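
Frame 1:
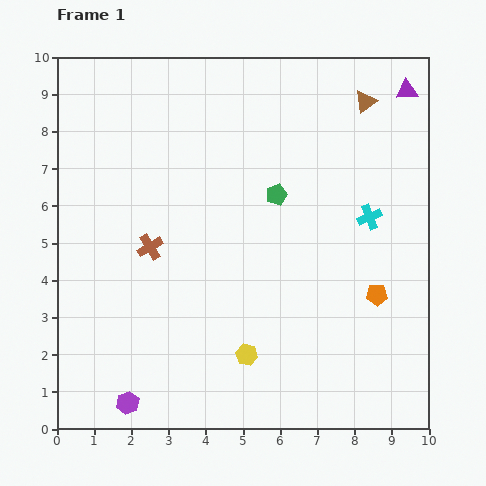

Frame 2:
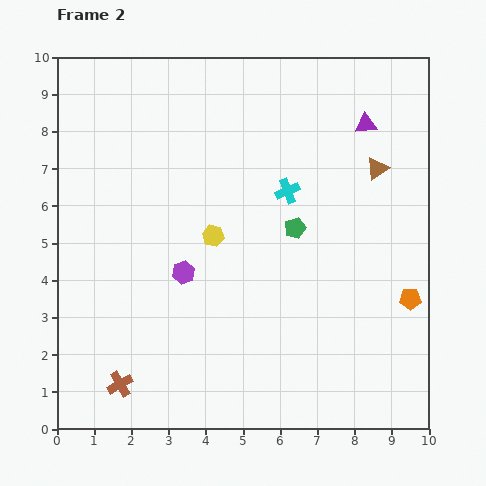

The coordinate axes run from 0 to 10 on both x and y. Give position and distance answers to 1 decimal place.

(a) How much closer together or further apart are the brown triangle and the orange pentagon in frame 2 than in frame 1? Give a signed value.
-1.6

Distance in frame 1: 5.2. Distance in frame 2: 3.6.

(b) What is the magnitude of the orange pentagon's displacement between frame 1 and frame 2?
0.9

The orange pentagon moved from (8.6, 3.6) to (9.5, 3.5), a distance of √(0.9² + 0.1²) ≈ 0.9.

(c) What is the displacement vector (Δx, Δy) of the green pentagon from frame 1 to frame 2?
(0.5, -0.9)

The green pentagon was at (5.9, 6.3) in frame 1 and (6.4, 5.4) in frame 2.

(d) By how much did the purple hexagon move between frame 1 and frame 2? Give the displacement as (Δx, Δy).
(1.5, 3.5)

The purple hexagon was at (1.9, 0.7) in frame 1 and (3.4, 4.2) in frame 2.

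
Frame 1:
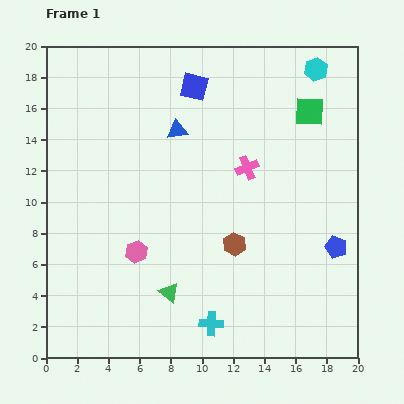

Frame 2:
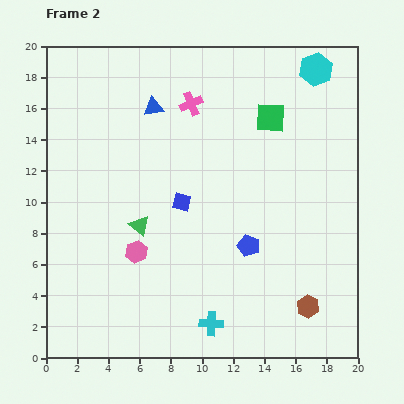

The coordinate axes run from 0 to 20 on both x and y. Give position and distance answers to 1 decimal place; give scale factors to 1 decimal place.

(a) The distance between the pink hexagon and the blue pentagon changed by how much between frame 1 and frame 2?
-5.6

Distance in frame 1: 12.8. Distance in frame 2: 7.2.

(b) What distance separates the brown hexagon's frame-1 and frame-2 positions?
6.2

The brown hexagon moved from (12.1, 7.3) to (16.8, 3.3), a distance of √(4.7² + 4.0²) ≈ 6.2.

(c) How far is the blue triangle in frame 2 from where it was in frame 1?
2.1

The blue triangle moved from (8.4, 14.6) to (6.9, 16.1), a distance of √(1.5² + 1.5²) ≈ 2.1.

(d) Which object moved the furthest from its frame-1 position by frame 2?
the blue square

(moved 7.4; next 6.2)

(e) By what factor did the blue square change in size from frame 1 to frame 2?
0.7×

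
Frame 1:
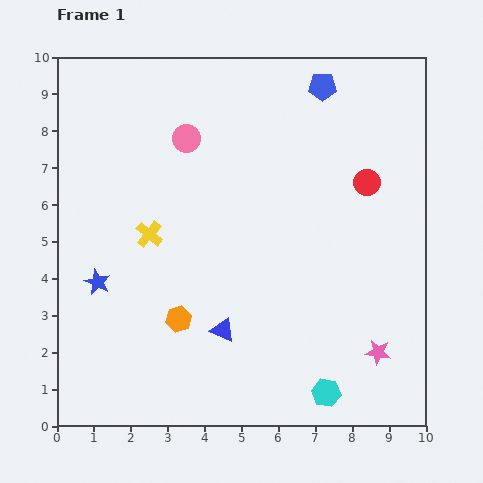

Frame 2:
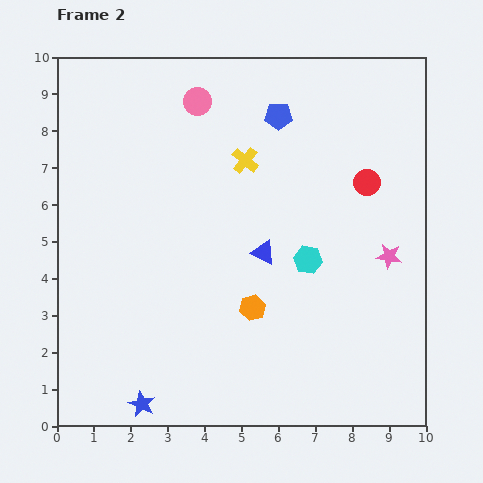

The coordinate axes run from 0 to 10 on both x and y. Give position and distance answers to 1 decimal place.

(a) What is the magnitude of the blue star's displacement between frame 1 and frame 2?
3.5

The blue star moved from (1.1, 3.9) to (2.3, 0.6), a distance of √(1.2² + 3.3²) ≈ 3.5.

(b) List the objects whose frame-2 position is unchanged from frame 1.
the red circle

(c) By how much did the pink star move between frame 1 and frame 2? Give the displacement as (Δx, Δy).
(0.3, 2.6)

The pink star was at (8.7, 2.0) in frame 1 and (9.0, 4.6) in frame 2.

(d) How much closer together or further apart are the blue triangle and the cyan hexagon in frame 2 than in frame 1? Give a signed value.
-2.1

Distance in frame 1: 3.3. Distance in frame 2: 1.2.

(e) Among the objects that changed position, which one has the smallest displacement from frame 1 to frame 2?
the pink circle

(moved 1.0)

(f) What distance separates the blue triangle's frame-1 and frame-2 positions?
2.4

The blue triangle moved from (4.5, 2.6) to (5.6, 4.7), a distance of √(1.1² + 2.1²) ≈ 2.4.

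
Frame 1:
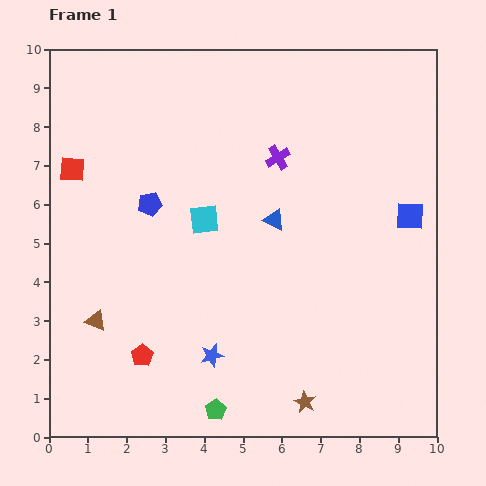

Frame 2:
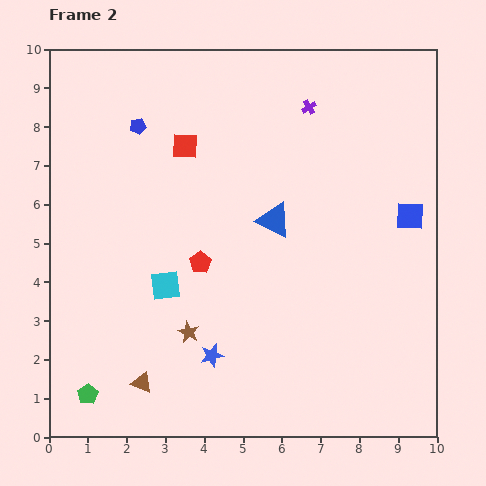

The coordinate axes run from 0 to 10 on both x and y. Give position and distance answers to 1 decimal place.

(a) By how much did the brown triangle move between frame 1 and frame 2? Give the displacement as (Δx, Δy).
(1.2, -1.6)

The brown triangle was at (1.2, 3.0) in frame 1 and (2.4, 1.4) in frame 2.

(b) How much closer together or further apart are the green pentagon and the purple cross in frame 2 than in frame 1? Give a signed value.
+2.6

Distance in frame 1: 6.7. Distance in frame 2: 9.3.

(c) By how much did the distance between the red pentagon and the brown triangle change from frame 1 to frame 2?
+1.9

Distance in frame 1: 1.5. Distance in frame 2: 3.4.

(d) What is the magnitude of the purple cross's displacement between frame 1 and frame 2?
1.5

The purple cross moved from (5.9, 7.2) to (6.7, 8.5), a distance of √(0.8² + 1.3²) ≈ 1.5.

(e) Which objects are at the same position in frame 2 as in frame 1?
the blue square, the blue triangle, the blue star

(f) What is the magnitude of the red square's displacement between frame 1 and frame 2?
3.0

The red square moved from (0.6, 6.9) to (3.5, 7.5), a distance of √(2.9² + 0.6²) ≈ 3.0.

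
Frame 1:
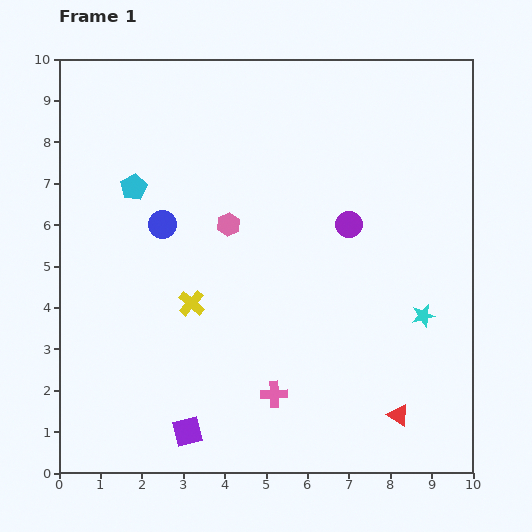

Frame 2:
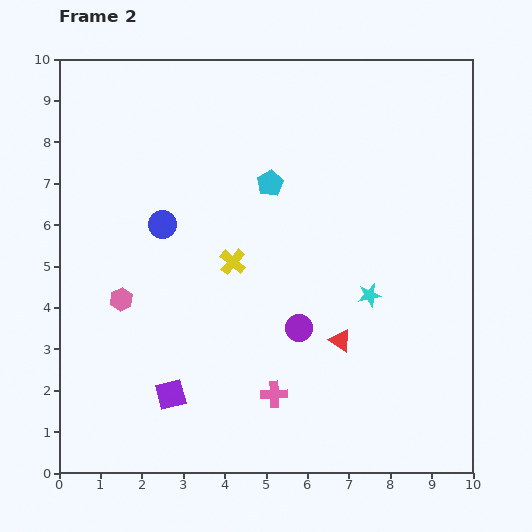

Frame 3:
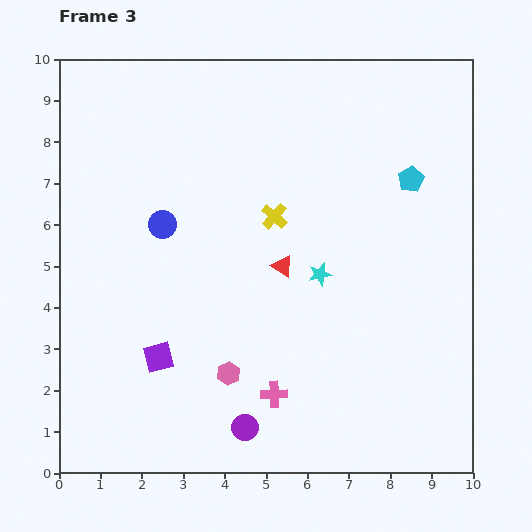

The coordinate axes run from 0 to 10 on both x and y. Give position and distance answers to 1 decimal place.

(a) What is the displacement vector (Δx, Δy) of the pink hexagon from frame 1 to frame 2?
(-2.6, -1.8)

The pink hexagon was at (4.1, 6.0) in frame 1 and (1.5, 4.2) in frame 2.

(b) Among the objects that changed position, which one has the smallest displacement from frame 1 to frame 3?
the purple square

(moved 1.9)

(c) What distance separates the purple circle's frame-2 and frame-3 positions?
2.7

The purple circle moved from (5.8, 3.5) to (4.5, 1.1), a distance of √(1.3² + 2.4²) ≈ 2.7.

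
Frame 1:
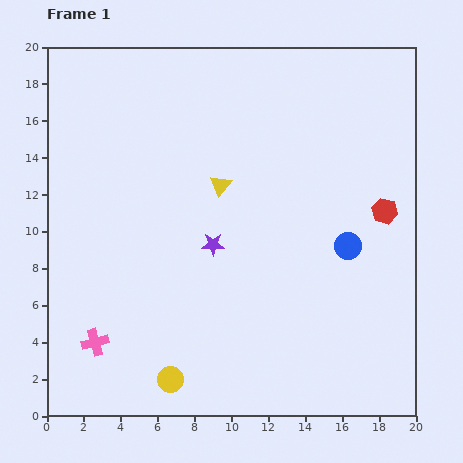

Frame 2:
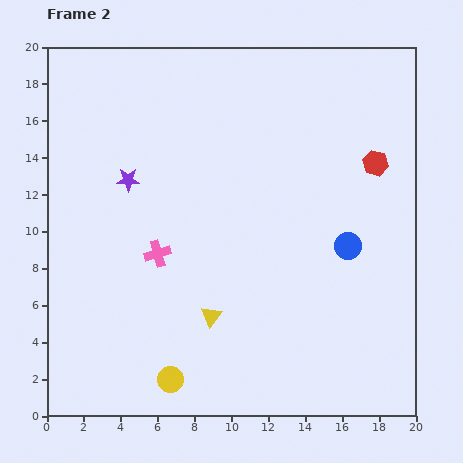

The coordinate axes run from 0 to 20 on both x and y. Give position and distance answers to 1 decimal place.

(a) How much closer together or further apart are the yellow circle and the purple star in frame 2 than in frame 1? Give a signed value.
+3.3

Distance in frame 1: 7.7. Distance in frame 2: 11.0.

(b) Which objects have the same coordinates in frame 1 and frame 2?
the yellow circle, the blue circle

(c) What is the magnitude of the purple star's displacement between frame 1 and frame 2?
5.8

The purple star moved from (9.0, 9.3) to (4.4, 12.8), a distance of √(4.6² + 3.5²) ≈ 5.8.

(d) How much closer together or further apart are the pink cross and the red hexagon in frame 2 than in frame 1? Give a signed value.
-4.4

Distance in frame 1: 17.2. Distance in frame 2: 12.8.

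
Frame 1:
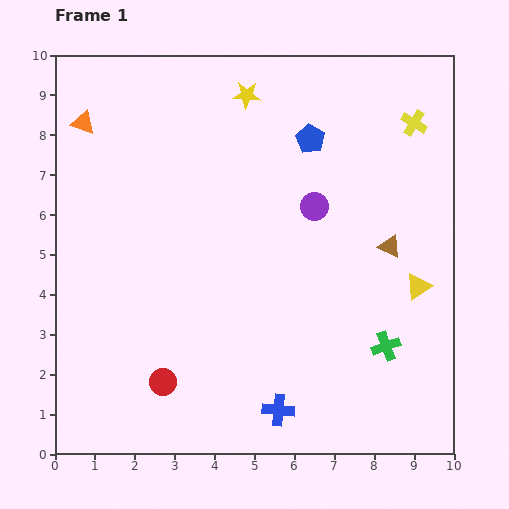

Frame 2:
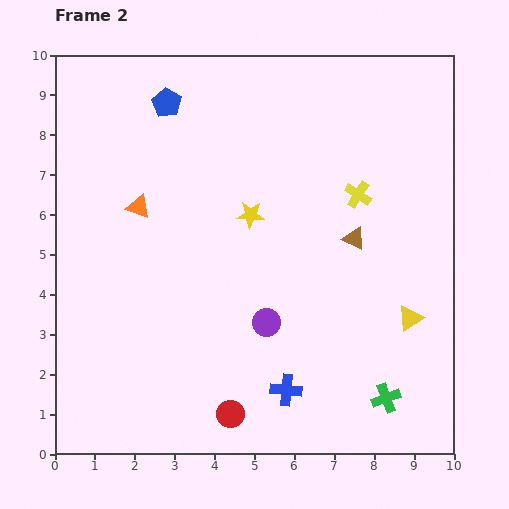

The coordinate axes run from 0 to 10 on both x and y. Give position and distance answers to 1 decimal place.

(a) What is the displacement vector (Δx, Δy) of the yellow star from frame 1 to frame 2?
(0.1, -3.0)

The yellow star was at (4.8, 9.0) in frame 1 and (4.9, 6.0) in frame 2.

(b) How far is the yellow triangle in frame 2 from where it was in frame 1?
0.8

The yellow triangle moved from (9.1, 4.2) to (8.9, 3.4), a distance of √(0.2² + 0.8²) ≈ 0.8.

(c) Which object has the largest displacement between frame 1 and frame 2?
the blue pentagon

(moved 3.7; next 3.1)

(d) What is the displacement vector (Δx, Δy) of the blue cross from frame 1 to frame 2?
(0.2, 0.5)

The blue cross was at (5.6, 1.1) in frame 1 and (5.8, 1.6) in frame 2.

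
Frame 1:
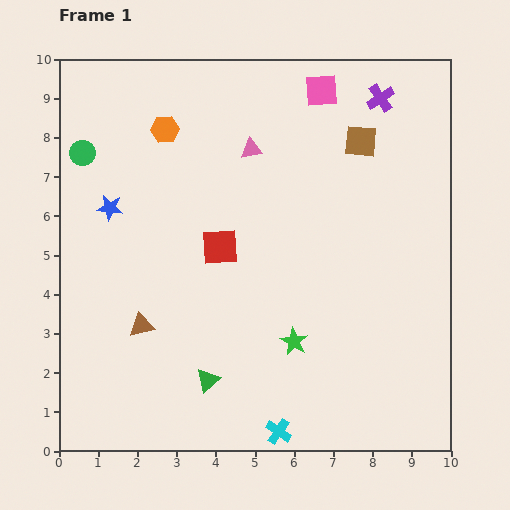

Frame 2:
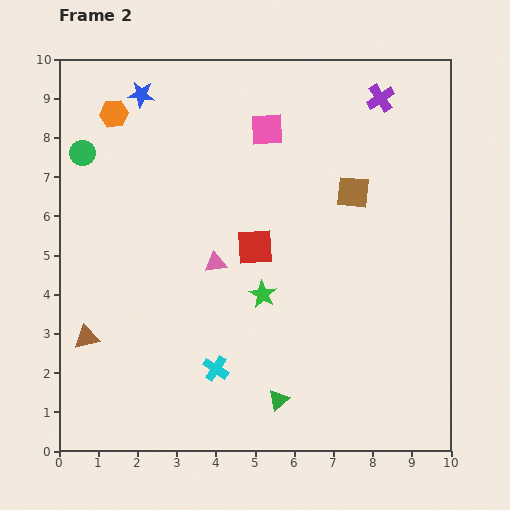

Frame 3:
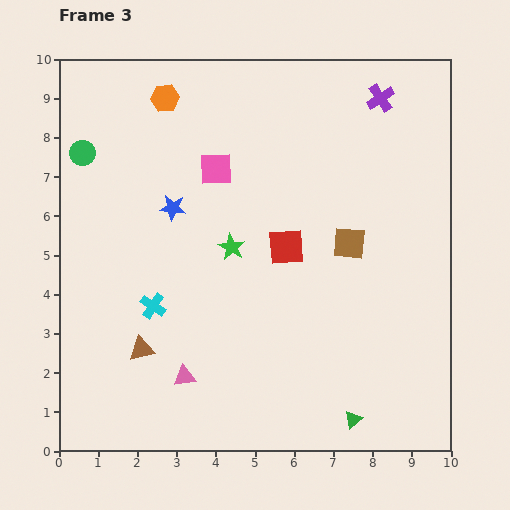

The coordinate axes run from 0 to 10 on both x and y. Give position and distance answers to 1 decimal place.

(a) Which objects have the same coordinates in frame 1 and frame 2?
the green circle, the purple cross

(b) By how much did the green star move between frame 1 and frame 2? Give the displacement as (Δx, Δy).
(-0.8, 1.2)

The green star was at (6.0, 2.8) in frame 1 and (5.2, 4.0) in frame 2.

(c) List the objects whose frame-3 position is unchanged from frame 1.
the green circle, the purple cross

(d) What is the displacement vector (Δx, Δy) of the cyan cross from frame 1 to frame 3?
(-3.2, 3.2)

The cyan cross was at (5.6, 0.5) in frame 1 and (2.4, 3.7) in frame 3.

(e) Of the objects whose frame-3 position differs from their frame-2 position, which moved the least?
the red square

(moved 0.8)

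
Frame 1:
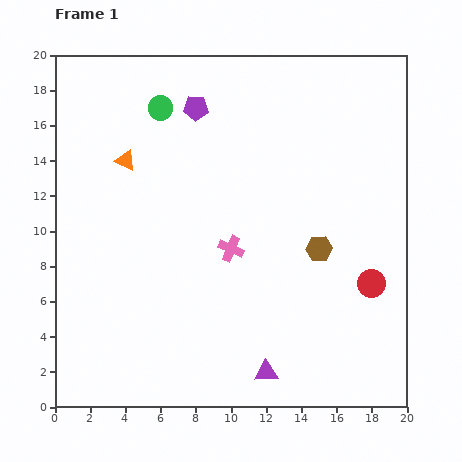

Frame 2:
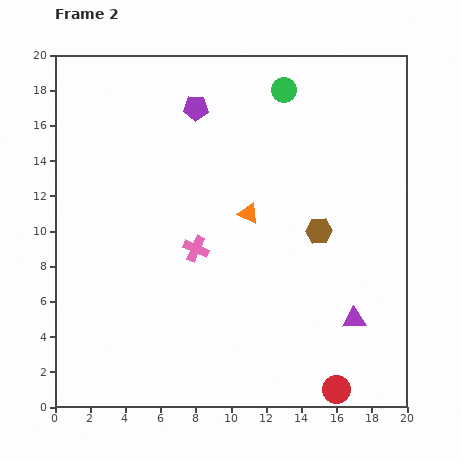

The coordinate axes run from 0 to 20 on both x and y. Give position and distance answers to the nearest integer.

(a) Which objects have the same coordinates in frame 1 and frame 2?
the purple pentagon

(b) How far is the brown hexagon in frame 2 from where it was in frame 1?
1

The brown hexagon moved from (15, 9) to (15, 10), a distance of √(0² + 1²) ≈ 1.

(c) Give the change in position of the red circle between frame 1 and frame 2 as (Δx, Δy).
(-2, -6)

The red circle was at (18, 7) in frame 1 and (16, 1) in frame 2.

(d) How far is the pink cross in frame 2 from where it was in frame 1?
2

The pink cross moved from (10, 9) to (8, 9), a distance of √(2² + 0²) ≈ 2.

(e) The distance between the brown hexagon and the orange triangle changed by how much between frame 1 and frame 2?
-8

Distance in frame 1: 12. Distance in frame 2: 4.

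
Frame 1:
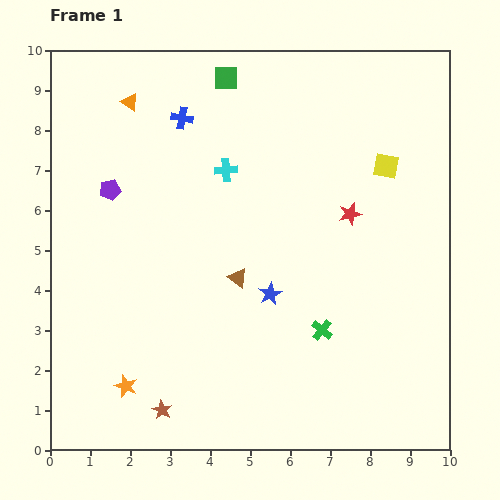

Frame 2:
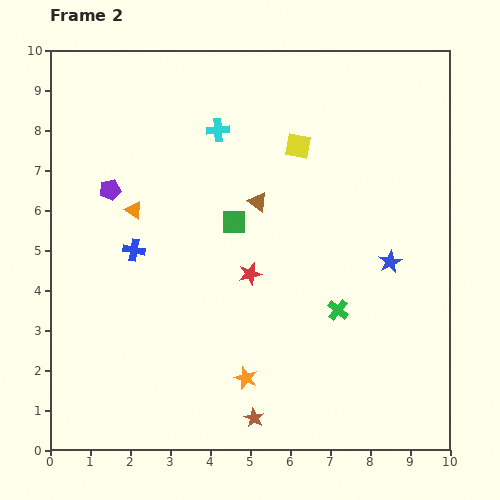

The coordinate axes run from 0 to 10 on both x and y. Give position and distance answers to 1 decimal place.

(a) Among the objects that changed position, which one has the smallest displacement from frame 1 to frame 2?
the green cross

(moved 0.6)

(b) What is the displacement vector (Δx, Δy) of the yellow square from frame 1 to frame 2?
(-2.2, 0.5)

The yellow square was at (8.4, 7.1) in frame 1 and (6.2, 7.6) in frame 2.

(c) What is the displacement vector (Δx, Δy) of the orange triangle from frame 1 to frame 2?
(0.1, -2.7)

The orange triangle was at (2.0, 8.7) in frame 1 and (2.1, 6.0) in frame 2.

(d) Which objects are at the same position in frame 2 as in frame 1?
the purple pentagon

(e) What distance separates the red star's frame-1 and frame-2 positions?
2.9

The red star moved from (7.5, 5.9) to (5.0, 4.4), a distance of √(2.5² + 1.5²) ≈ 2.9.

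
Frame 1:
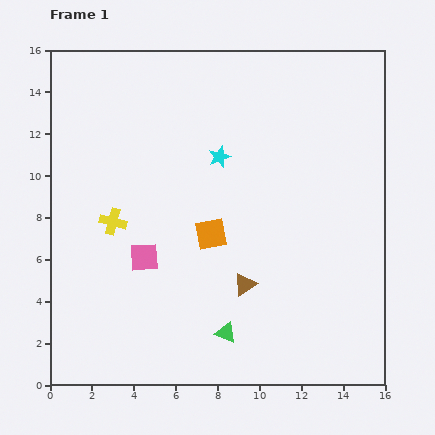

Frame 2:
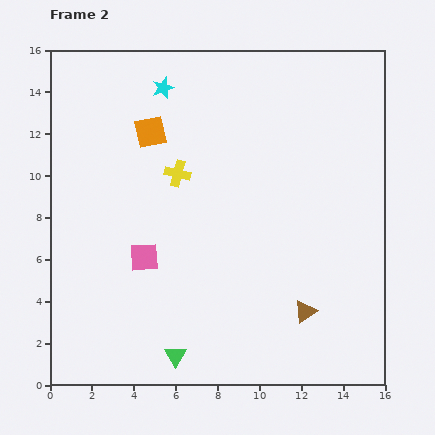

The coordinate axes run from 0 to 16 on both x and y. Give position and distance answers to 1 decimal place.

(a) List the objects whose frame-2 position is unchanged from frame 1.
the pink square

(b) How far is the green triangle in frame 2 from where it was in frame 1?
2.6

The green triangle moved from (8.4, 2.5) to (6.0, 1.4), a distance of √(2.4² + 1.1²) ≈ 2.6.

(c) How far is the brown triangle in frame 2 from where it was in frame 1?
3.2

The brown triangle moved from (9.3, 4.8) to (12.2, 3.5), a distance of √(2.9² + 1.3²) ≈ 3.2.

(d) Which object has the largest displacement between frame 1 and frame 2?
the orange square

(moved 5.7; next 4.3)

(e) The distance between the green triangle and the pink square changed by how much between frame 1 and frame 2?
-0.4

Distance in frame 1: 5.3. Distance in frame 2: 4.9.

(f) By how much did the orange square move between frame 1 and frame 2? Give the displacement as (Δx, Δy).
(-2.9, 4.9)

The orange square was at (7.7, 7.2) in frame 1 and (4.8, 12.1) in frame 2.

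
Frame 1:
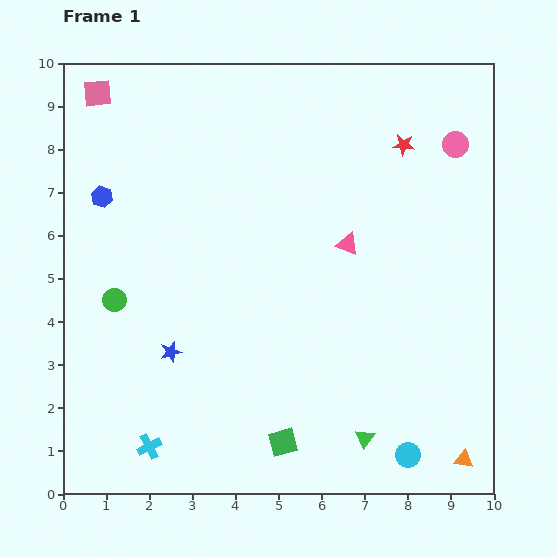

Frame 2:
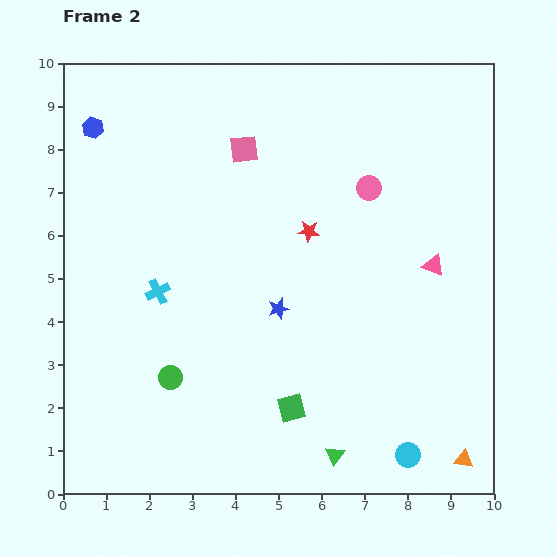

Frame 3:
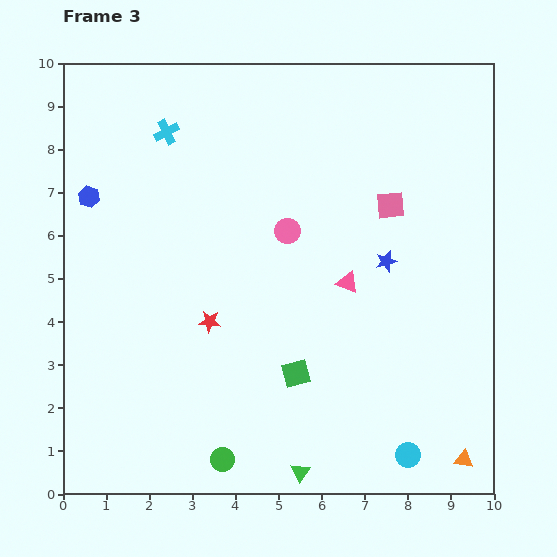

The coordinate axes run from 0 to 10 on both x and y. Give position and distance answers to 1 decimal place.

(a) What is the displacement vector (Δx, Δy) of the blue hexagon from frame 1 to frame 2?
(-0.2, 1.6)

The blue hexagon was at (0.9, 6.9) in frame 1 and (0.7, 8.5) in frame 2.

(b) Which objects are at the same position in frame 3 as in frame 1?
the orange triangle, the cyan circle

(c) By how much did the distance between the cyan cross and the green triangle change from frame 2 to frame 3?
+2.9

Distance in frame 2: 5.6. Distance in frame 3: 8.5.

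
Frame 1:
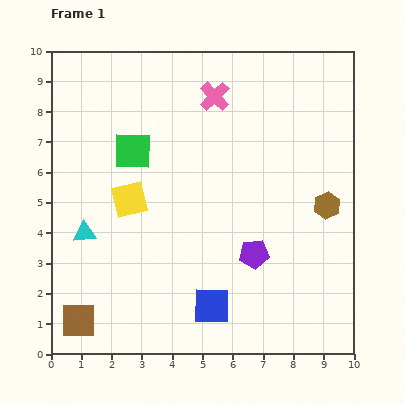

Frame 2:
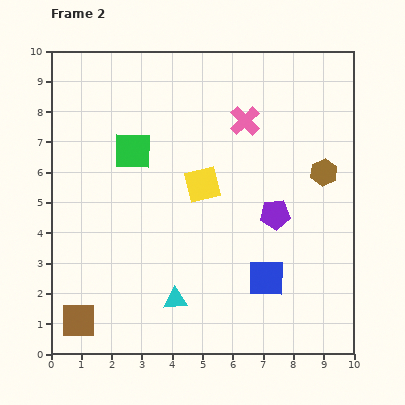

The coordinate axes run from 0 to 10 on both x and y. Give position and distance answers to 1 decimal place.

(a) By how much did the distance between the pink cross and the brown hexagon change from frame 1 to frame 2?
-2.1

Distance in frame 1: 5.2. Distance in frame 2: 3.1.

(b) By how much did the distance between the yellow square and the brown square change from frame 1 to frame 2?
+1.8

Distance in frame 1: 4.3. Distance in frame 2: 6.1.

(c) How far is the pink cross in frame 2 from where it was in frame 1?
1.3

The pink cross moved from (5.4, 8.5) to (6.4, 7.7), a distance of √(1.0² + 0.8²) ≈ 1.3.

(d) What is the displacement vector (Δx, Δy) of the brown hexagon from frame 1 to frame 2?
(-0.1, 1.1)

The brown hexagon was at (9.1, 4.9) in frame 1 and (9.0, 6.0) in frame 2.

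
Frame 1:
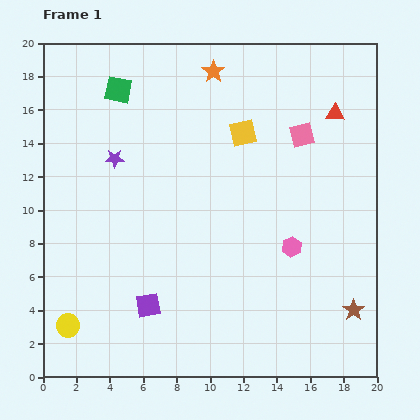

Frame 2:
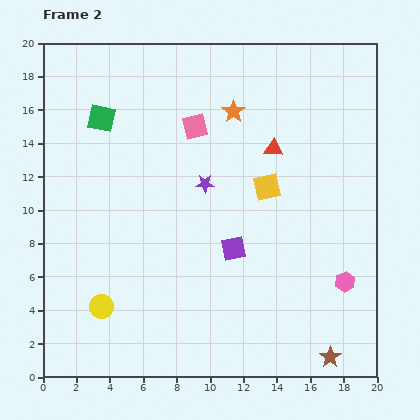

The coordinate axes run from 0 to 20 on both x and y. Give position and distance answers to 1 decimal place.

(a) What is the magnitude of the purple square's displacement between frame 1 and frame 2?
6.1

The purple square moved from (6.3, 4.3) to (11.4, 7.7), a distance of √(5.1² + 3.4²) ≈ 6.1.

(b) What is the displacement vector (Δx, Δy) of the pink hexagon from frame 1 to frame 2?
(3.2, -2.1)

The pink hexagon was at (14.9, 7.8) in frame 1 and (18.1, 5.7) in frame 2.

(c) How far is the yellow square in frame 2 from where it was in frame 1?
3.5

The yellow square moved from (12.0, 14.6) to (13.4, 11.4), a distance of √(1.4² + 3.2²) ≈ 3.5.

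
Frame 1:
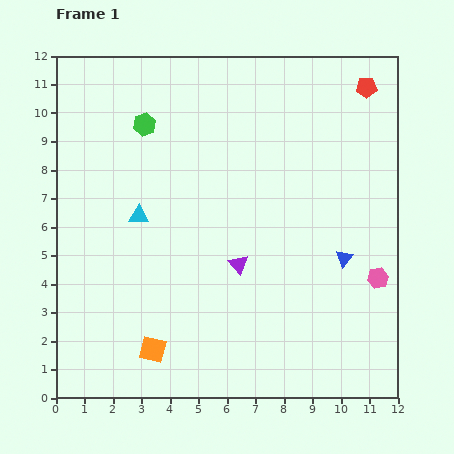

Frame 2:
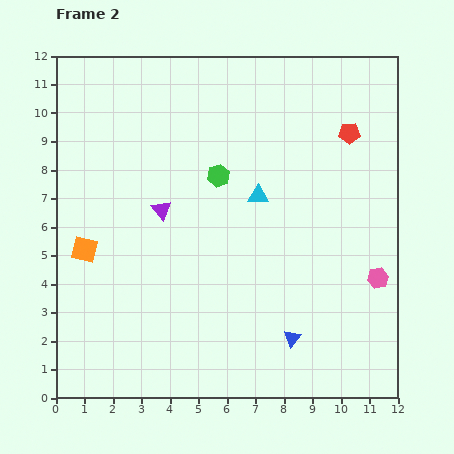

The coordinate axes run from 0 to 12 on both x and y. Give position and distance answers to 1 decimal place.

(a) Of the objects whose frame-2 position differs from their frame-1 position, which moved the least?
the red pentagon

(moved 1.7)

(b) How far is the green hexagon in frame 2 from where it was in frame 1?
3.2

The green hexagon moved from (3.1, 9.6) to (5.7, 7.8), a distance of √(2.6² + 1.8²) ≈ 3.2.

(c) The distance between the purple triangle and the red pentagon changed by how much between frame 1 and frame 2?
-0.6

Distance in frame 1: 7.7. Distance in frame 2: 7.1.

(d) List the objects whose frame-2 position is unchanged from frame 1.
the pink hexagon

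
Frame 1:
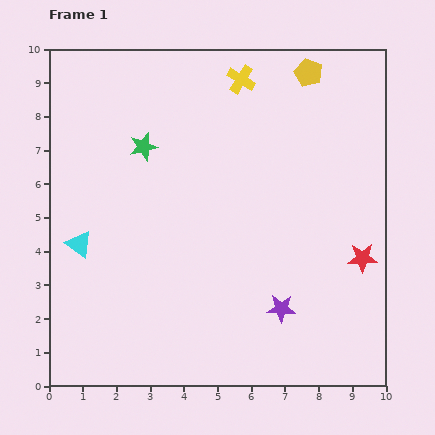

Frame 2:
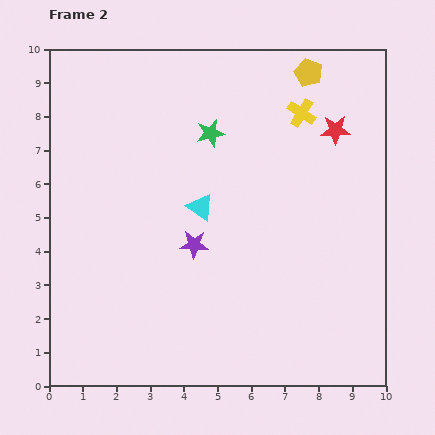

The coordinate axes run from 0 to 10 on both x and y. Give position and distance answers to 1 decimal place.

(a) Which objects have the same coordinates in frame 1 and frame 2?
the yellow pentagon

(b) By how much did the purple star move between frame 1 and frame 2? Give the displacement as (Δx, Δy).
(-2.6, 1.9)

The purple star was at (6.9, 2.3) in frame 1 and (4.3, 4.2) in frame 2.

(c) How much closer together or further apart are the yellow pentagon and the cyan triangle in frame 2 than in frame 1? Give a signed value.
-3.4

Distance in frame 1: 8.5. Distance in frame 2: 5.1.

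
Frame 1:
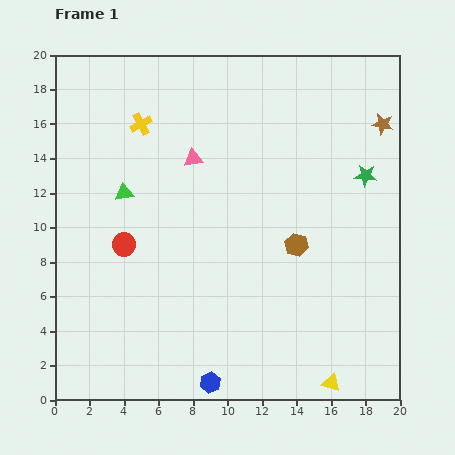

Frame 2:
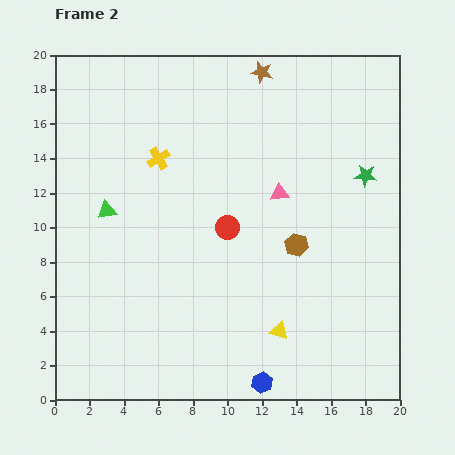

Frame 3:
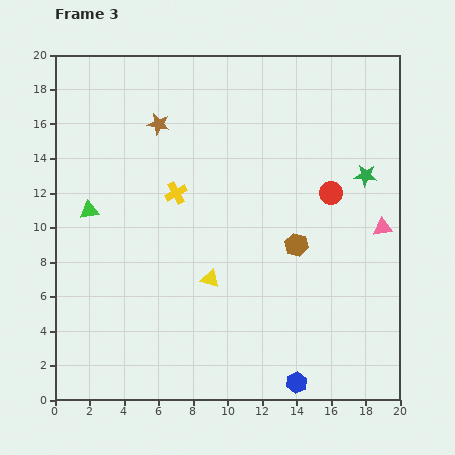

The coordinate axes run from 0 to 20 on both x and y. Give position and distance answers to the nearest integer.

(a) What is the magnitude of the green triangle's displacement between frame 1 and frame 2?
1

The green triangle moved from (4, 12) to (3, 11), a distance of √(1² + 1²) ≈ 1.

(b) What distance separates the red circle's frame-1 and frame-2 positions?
6

The red circle moved from (4, 9) to (10, 10), a distance of √(6² + 1²) ≈ 6.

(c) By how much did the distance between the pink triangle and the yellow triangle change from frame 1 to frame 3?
-5

Distance in frame 1: 15. Distance in frame 3: 10.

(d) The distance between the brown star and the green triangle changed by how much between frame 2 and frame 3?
-6

Distance in frame 2: 12. Distance in frame 3: 6.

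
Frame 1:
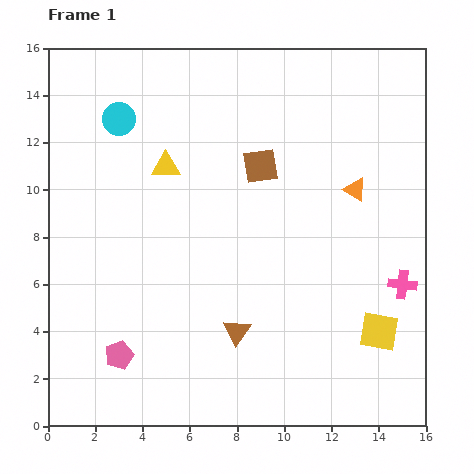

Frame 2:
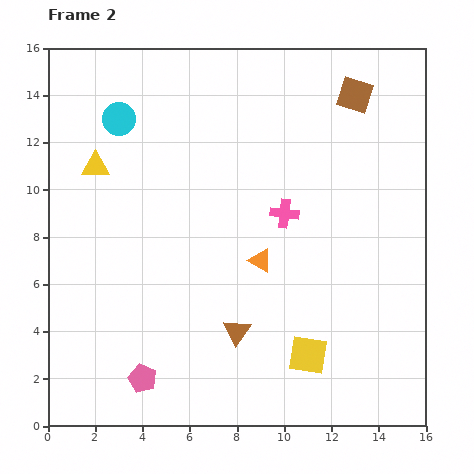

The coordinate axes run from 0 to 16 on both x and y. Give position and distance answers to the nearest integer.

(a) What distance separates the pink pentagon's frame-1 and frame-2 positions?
1

The pink pentagon moved from (3, 3) to (4, 2), a distance of √(1² + 1²) ≈ 1.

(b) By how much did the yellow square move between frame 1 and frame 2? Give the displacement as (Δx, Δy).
(-3, -1)

The yellow square was at (14, 4) in frame 1 and (11, 3) in frame 2.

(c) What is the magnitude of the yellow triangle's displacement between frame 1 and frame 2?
3

The yellow triangle moved from (5, 11) to (2, 11), a distance of √(3² + 0²) ≈ 3.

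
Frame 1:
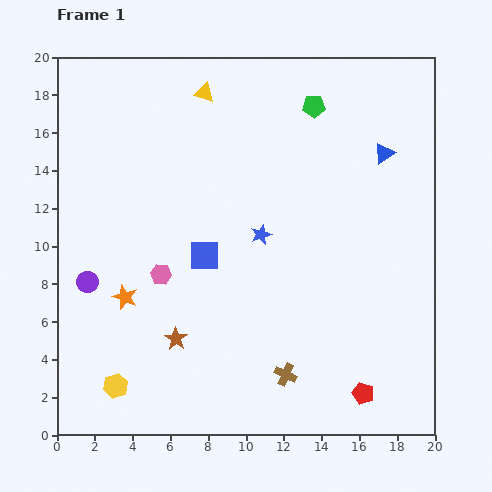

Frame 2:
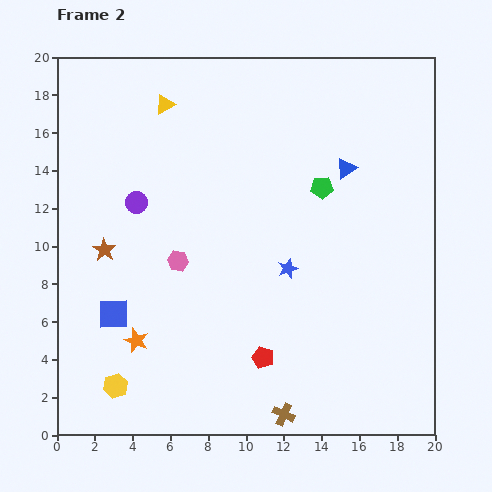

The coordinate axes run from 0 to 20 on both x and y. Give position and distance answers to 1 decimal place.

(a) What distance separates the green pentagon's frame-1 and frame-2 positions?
4.3

The green pentagon moved from (13.6, 17.4) to (14.0, 13.1), a distance of √(0.4² + 4.3²) ≈ 4.3.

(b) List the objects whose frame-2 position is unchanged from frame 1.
the yellow hexagon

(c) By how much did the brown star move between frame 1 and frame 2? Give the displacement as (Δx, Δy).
(-3.8, 4.7)

The brown star was at (6.3, 5.1) in frame 1 and (2.5, 9.8) in frame 2.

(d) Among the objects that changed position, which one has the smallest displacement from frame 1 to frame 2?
the pink hexagon

(moved 1.1)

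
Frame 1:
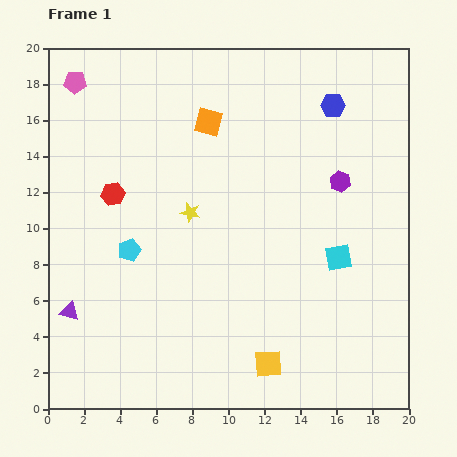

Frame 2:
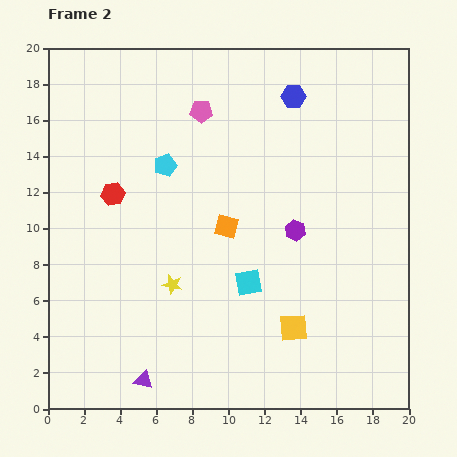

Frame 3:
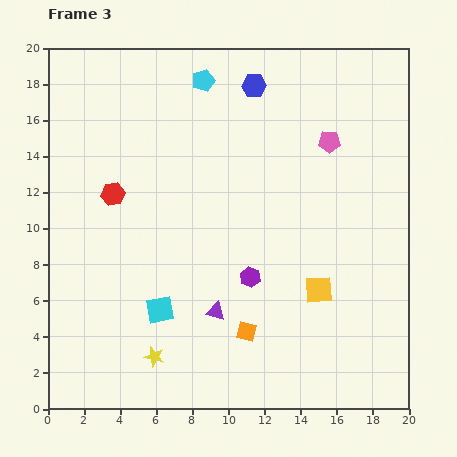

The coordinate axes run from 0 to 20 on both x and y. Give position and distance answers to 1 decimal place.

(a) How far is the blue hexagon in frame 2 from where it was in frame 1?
2.3

The blue hexagon moved from (15.8, 16.8) to (13.6, 17.3), a distance of √(2.2² + 0.5²) ≈ 2.3.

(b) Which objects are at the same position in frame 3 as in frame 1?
the red hexagon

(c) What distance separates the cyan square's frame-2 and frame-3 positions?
5.1

The cyan square moved from (11.1, 7.0) to (6.2, 5.5), a distance of √(4.9² + 1.5²) ≈ 5.1.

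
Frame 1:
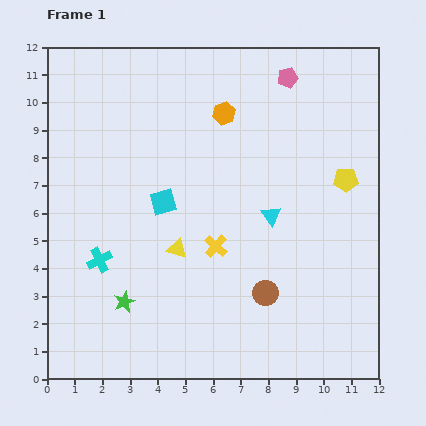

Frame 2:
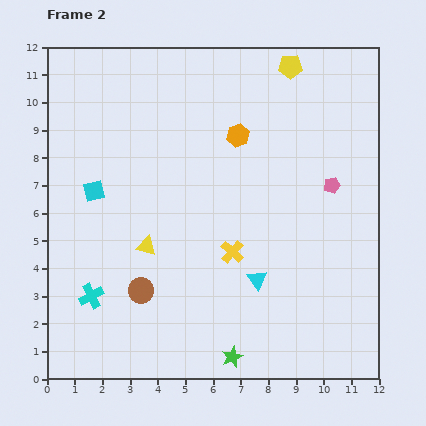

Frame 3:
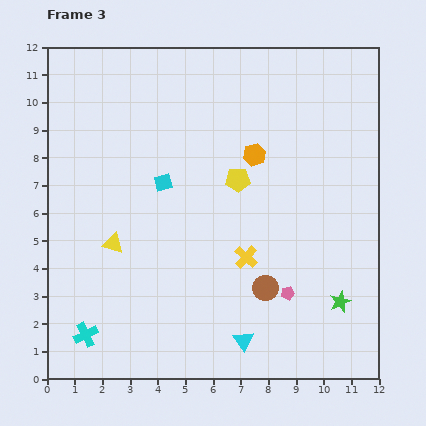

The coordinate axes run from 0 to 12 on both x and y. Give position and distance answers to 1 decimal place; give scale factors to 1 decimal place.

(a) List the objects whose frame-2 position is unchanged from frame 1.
none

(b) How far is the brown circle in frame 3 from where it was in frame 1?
0.2

The brown circle moved from (7.9, 3.1) to (7.9, 3.3), a distance of √(0.0² + 0.2²) ≈ 0.2.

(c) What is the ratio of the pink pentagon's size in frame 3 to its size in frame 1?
0.6×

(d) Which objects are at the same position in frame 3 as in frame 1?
none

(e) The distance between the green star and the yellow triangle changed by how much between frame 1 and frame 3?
+5.8

Distance in frame 1: 2.7. Distance in frame 3: 8.5.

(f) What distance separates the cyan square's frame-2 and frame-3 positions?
2.5

The cyan square moved from (1.7, 6.8) to (4.2, 7.1), a distance of √(2.5² + 0.3²) ≈ 2.5.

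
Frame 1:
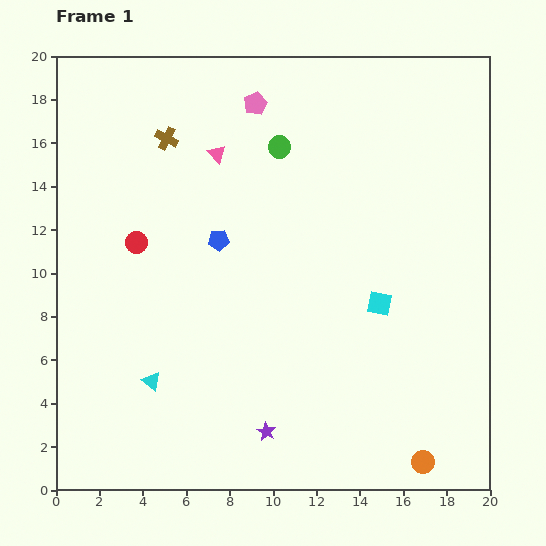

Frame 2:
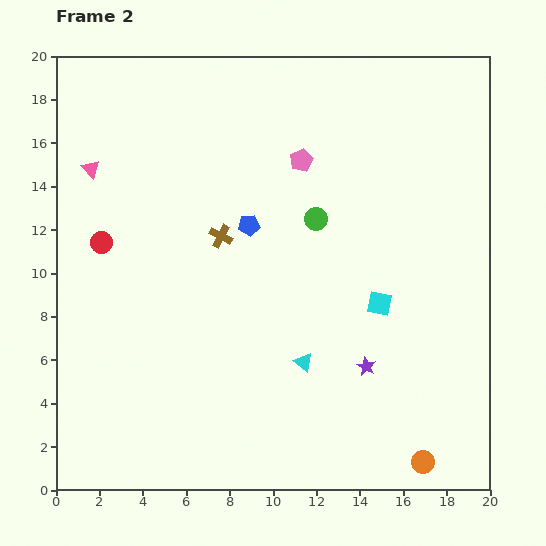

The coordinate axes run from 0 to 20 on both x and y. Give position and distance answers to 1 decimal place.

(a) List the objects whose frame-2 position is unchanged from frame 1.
the orange circle, the cyan square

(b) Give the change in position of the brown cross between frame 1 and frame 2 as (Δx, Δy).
(2.5, -4.5)

The brown cross was at (5.1, 16.2) in frame 1 and (7.6, 11.7) in frame 2.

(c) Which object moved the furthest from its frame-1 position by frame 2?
the cyan triangle

(moved 7.1; next 5.8)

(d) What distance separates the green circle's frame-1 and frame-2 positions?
3.7

The green circle moved from (10.3, 15.8) to (12.0, 12.5), a distance of √(1.7² + 3.3²) ≈ 3.7.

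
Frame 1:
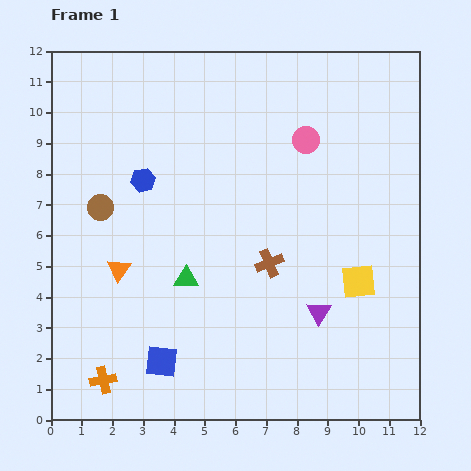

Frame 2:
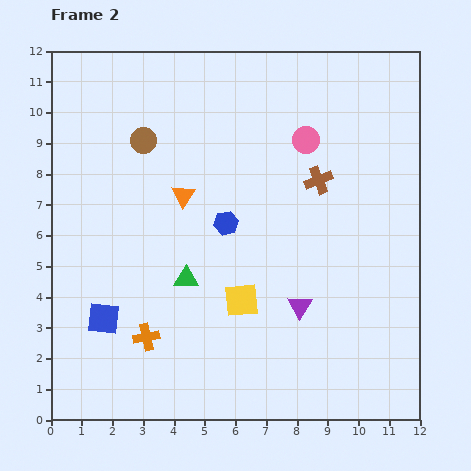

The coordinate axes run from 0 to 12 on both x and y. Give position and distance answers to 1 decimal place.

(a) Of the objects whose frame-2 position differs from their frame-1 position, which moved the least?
the purple triangle

(moved 0.6)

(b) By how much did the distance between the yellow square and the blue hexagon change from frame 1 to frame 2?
-5.2

Distance in frame 1: 7.7. Distance in frame 2: 2.5.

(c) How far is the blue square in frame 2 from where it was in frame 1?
2.4

The blue square moved from (3.6, 1.9) to (1.7, 3.3), a distance of √(1.9² + 1.4²) ≈ 2.4.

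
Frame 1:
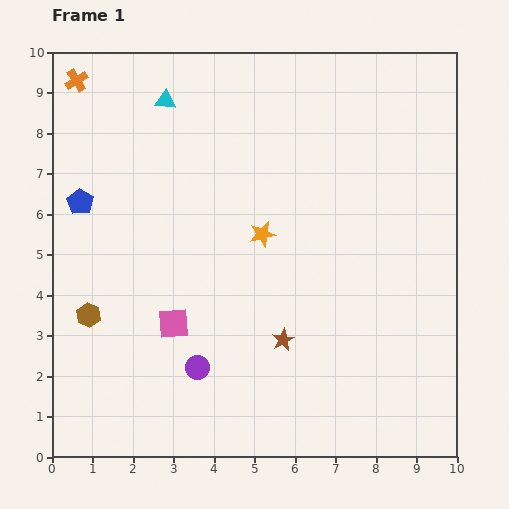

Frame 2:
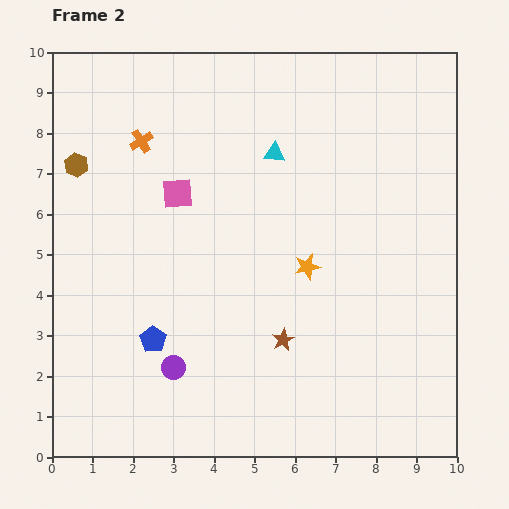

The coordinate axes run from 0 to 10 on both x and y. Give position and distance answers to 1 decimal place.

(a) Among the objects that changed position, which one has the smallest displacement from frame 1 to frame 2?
the purple circle

(moved 0.6)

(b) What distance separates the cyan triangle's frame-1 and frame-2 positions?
3.0

The cyan triangle moved from (2.8, 8.8) to (5.5, 7.5), a distance of √(2.7² + 1.3²) ≈ 3.0.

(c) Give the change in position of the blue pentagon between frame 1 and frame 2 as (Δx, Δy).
(1.8, -3.4)

The blue pentagon was at (0.7, 6.3) in frame 1 and (2.5, 2.9) in frame 2.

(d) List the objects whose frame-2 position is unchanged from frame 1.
the brown star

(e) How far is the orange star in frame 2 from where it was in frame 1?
1.4

The orange star moved from (5.2, 5.5) to (6.3, 4.7), a distance of √(1.1² + 0.8²) ≈ 1.4.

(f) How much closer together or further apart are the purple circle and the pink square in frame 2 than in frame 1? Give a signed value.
+3.0

Distance in frame 1: 1.3. Distance in frame 2: 4.3.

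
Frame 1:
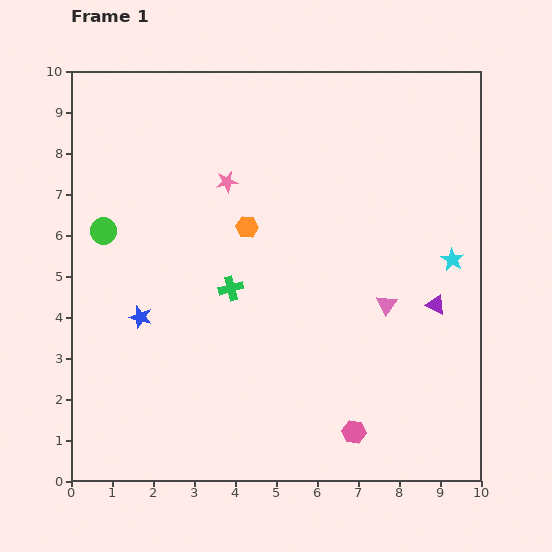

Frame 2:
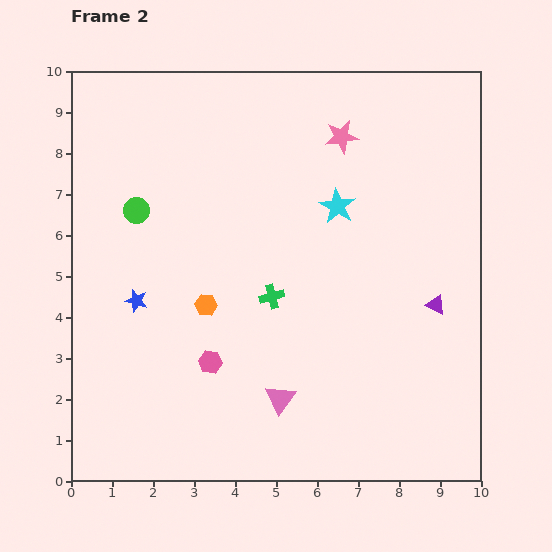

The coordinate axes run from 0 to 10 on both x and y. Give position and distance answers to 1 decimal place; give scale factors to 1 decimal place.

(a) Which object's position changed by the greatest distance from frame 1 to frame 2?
the pink hexagon

(moved 3.9; next 3.5)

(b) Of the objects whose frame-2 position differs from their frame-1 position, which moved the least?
the blue star

(moved 0.4)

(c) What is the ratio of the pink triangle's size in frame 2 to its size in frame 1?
1.5×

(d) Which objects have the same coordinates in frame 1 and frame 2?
the purple triangle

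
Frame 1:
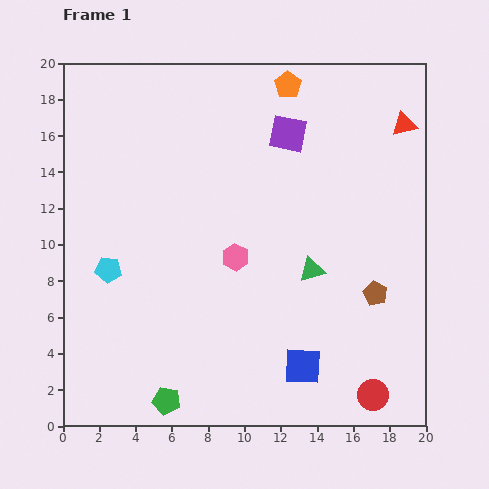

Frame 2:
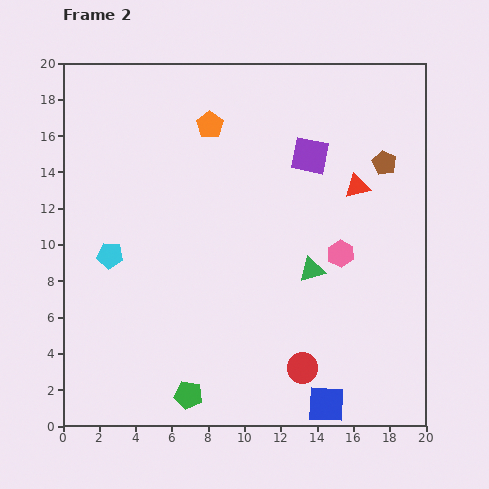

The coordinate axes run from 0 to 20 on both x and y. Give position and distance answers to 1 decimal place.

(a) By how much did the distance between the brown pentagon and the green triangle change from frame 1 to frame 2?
+3.4

Distance in frame 1: 3.7. Distance in frame 2: 7.1.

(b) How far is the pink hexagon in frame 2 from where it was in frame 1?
5.8

The pink hexagon moved from (9.5, 9.3) to (15.3, 9.5), a distance of √(5.8² + 0.2²) ≈ 5.8.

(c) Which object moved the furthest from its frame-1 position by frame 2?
the brown pentagon

(moved 7.2; next 5.8)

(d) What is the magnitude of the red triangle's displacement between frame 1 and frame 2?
4.3

The red triangle moved from (18.8, 16.6) to (16.2, 13.2), a distance of √(2.6² + 3.4²) ≈ 4.3.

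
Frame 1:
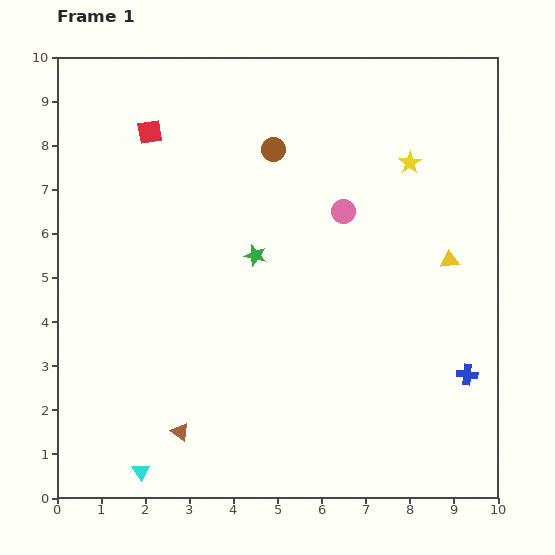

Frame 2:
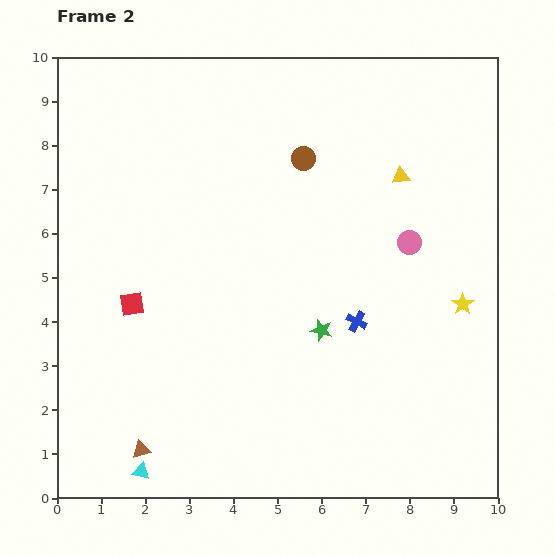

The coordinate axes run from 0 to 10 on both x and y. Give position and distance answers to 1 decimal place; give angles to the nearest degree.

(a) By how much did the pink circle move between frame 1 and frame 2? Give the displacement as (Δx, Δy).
(1.5, -0.7)

The pink circle was at (6.5, 6.5) in frame 1 and (8.0, 5.8) in frame 2.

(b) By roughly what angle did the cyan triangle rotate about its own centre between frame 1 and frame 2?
46° counter-clockwise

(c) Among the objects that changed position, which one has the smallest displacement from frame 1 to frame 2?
the brown circle

(moved 0.7)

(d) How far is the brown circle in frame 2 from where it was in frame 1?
0.7

The brown circle moved from (4.9, 7.9) to (5.6, 7.7), a distance of √(0.7² + 0.2²) ≈ 0.7.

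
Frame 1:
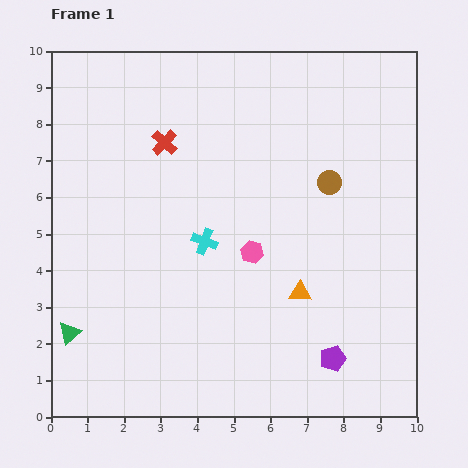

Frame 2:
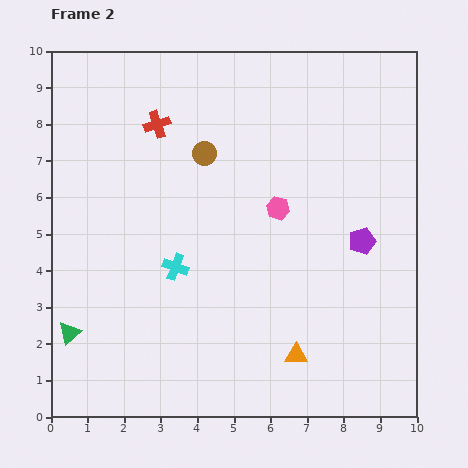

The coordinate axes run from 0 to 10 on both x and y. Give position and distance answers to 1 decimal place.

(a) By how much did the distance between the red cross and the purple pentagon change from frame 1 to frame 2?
-1.1

Distance in frame 1: 7.5. Distance in frame 2: 6.4.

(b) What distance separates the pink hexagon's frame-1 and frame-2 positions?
1.4

The pink hexagon moved from (5.5, 4.5) to (6.2, 5.7), a distance of √(0.7² + 1.2²) ≈ 1.4.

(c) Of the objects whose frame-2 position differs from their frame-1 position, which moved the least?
the red cross

(moved 0.5)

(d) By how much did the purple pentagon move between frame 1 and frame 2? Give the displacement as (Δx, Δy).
(0.8, 3.2)

The purple pentagon was at (7.7, 1.6) in frame 1 and (8.5, 4.8) in frame 2.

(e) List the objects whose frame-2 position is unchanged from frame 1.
the green triangle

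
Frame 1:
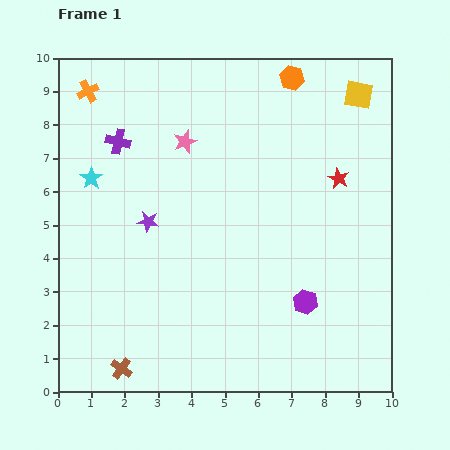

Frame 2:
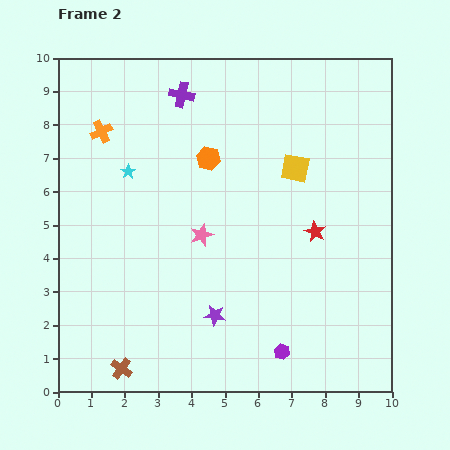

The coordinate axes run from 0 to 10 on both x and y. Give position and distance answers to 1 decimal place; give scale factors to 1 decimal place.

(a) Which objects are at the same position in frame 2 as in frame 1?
the brown cross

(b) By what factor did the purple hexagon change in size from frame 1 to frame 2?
0.6×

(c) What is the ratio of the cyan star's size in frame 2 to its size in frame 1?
0.7×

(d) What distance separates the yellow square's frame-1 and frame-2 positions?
2.9

The yellow square moved from (9.0, 8.9) to (7.1, 6.7), a distance of √(1.9² + 2.2²) ≈ 2.9.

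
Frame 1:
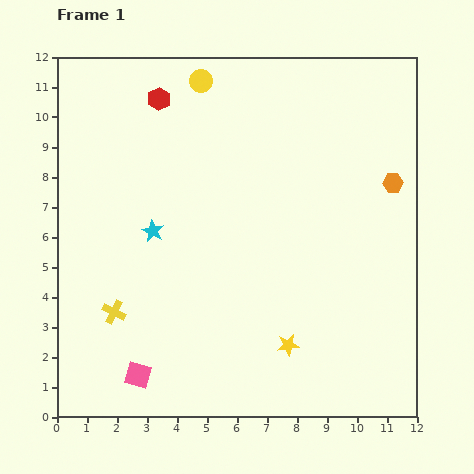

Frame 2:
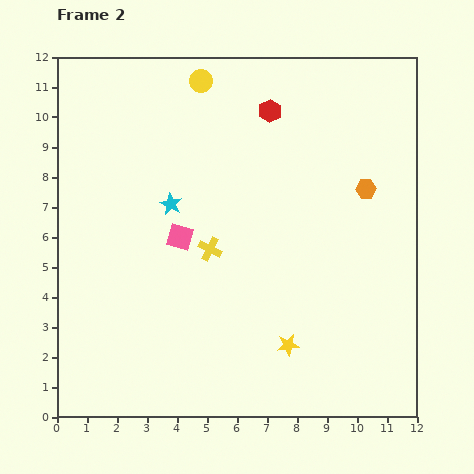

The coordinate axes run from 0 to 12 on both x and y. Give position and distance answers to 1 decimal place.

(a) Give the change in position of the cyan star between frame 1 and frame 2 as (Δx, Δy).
(0.6, 0.9)

The cyan star was at (3.2, 6.2) in frame 1 and (3.8, 7.1) in frame 2.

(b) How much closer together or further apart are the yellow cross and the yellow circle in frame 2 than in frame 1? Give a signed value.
-2.6

Distance in frame 1: 8.2. Distance in frame 2: 5.6.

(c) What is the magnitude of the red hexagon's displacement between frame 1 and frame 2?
3.7

The red hexagon moved from (3.4, 10.6) to (7.1, 10.2), a distance of √(3.7² + 0.4²) ≈ 3.7.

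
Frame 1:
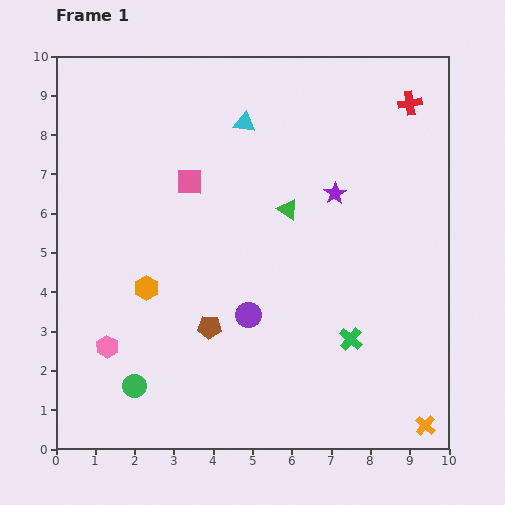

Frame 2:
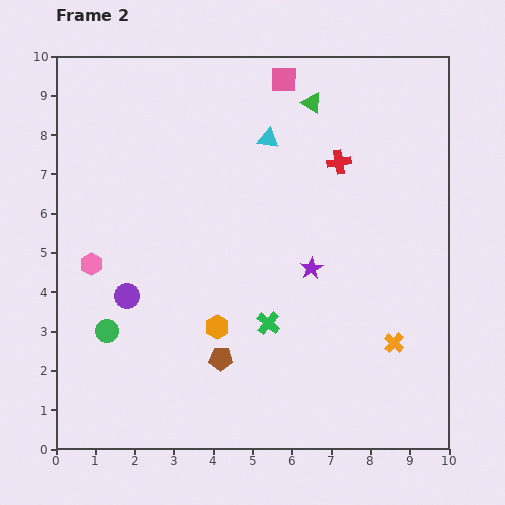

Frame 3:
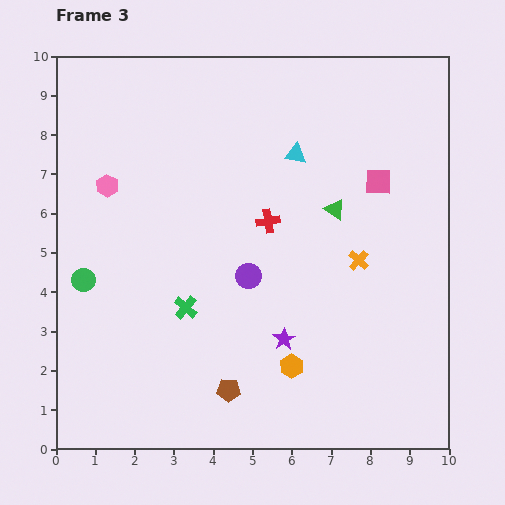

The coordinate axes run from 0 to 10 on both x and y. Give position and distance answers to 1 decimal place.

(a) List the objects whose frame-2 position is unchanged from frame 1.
none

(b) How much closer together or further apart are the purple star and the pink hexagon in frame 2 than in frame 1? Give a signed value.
-1.4

Distance in frame 1: 7.0. Distance in frame 2: 5.6.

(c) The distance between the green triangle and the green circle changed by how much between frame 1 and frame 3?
+0.6

Distance in frame 1: 6.0. Distance in frame 3: 6.6.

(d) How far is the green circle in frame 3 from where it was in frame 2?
1.4

The green circle moved from (1.3, 3.0) to (0.7, 4.3), a distance of √(0.6² + 1.3²) ≈ 1.4.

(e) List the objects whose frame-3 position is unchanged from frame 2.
none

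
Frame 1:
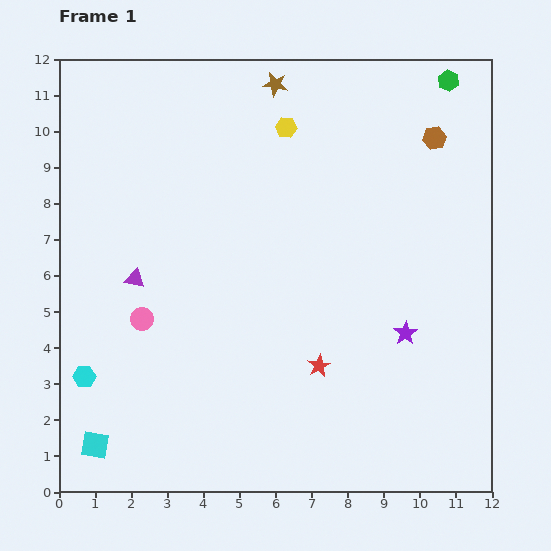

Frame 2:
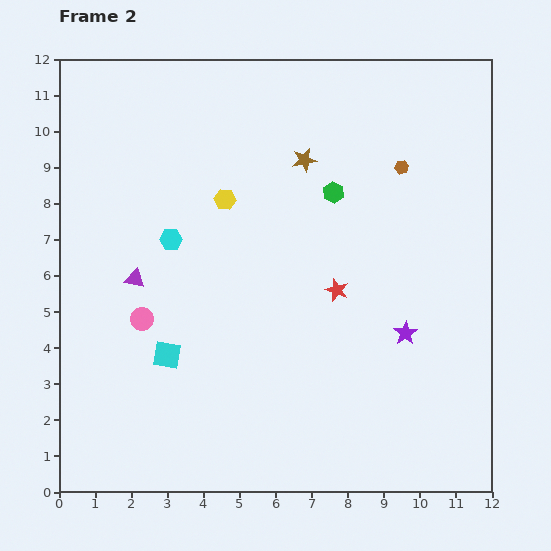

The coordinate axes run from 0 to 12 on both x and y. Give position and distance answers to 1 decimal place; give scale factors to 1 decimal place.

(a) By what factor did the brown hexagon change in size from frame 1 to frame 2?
0.6×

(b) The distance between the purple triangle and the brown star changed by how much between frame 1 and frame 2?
-1.0

Distance in frame 1: 6.7. Distance in frame 2: 5.7.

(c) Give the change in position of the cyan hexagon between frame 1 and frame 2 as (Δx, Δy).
(2.4, 3.8)

The cyan hexagon was at (0.7, 3.2) in frame 1 and (3.1, 7.0) in frame 2.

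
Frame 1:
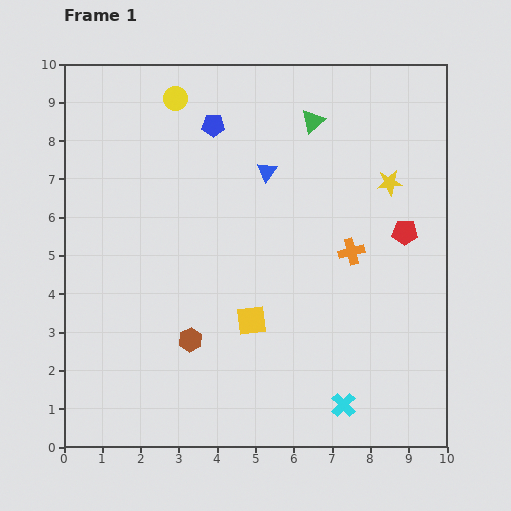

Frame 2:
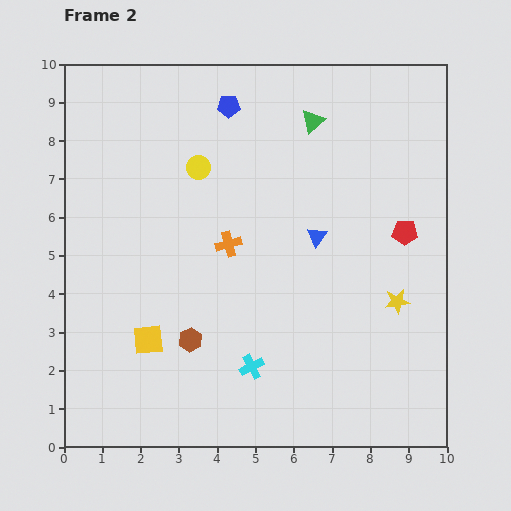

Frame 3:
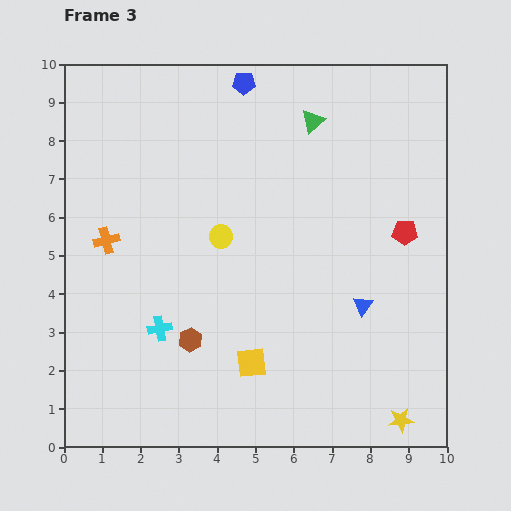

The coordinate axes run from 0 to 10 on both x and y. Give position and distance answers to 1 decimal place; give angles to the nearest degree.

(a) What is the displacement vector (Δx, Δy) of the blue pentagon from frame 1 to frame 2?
(0.4, 0.5)

The blue pentagon was at (3.9, 8.4) in frame 1 and (4.3, 8.9) in frame 2.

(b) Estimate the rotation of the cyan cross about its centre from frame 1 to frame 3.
34° clockwise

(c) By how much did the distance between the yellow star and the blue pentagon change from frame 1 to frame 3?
+4.9

Distance in frame 1: 4.8. Distance in frame 3: 9.7.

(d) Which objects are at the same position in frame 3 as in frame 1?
the brown hexagon, the red pentagon, the green triangle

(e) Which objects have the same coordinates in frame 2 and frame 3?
the brown hexagon, the red pentagon, the green triangle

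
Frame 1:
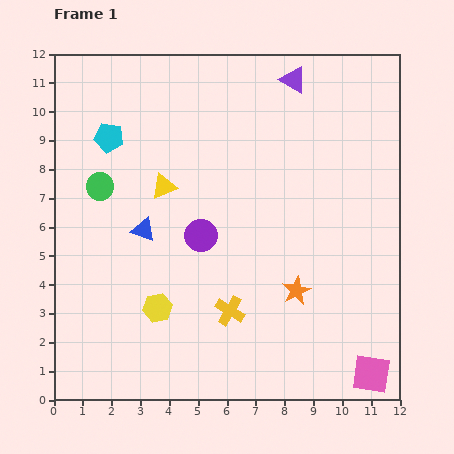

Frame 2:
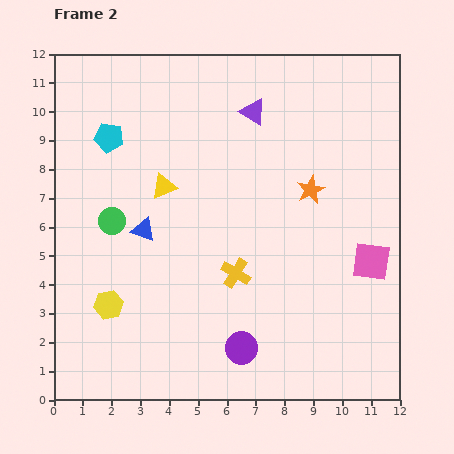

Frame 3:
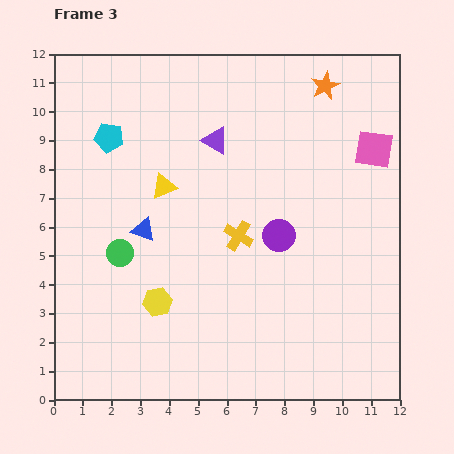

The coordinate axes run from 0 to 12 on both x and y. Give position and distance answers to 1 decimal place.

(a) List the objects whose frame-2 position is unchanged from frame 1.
the yellow triangle, the cyan pentagon, the blue triangle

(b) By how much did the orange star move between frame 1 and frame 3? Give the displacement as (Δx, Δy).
(1.0, 7.1)

The orange star was at (8.4, 3.8) in frame 1 and (9.4, 10.9) in frame 3.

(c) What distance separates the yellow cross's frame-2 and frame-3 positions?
1.3

The yellow cross moved from (6.3, 4.4) to (6.4, 5.7), a distance of √(0.1² + 1.3²) ≈ 1.3.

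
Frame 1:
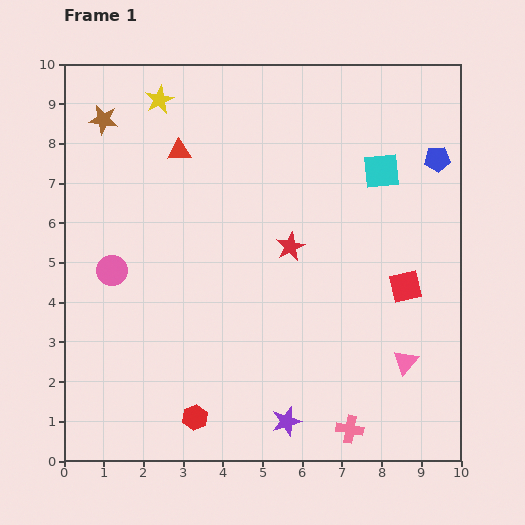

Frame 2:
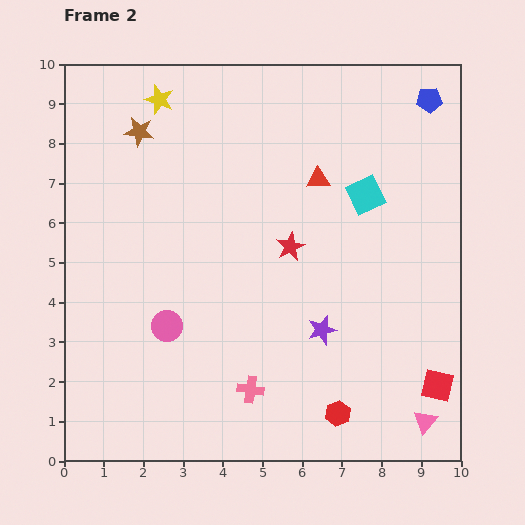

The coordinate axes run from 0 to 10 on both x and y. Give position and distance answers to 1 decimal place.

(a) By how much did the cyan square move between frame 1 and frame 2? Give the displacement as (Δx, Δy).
(-0.4, -0.6)

The cyan square was at (8.0, 7.3) in frame 1 and (7.6, 6.7) in frame 2.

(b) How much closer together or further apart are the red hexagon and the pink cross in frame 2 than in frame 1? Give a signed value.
-1.6

Distance in frame 1: 3.9. Distance in frame 2: 2.3.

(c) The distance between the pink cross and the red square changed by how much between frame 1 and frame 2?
+0.8

Distance in frame 1: 3.9. Distance in frame 2: 4.7.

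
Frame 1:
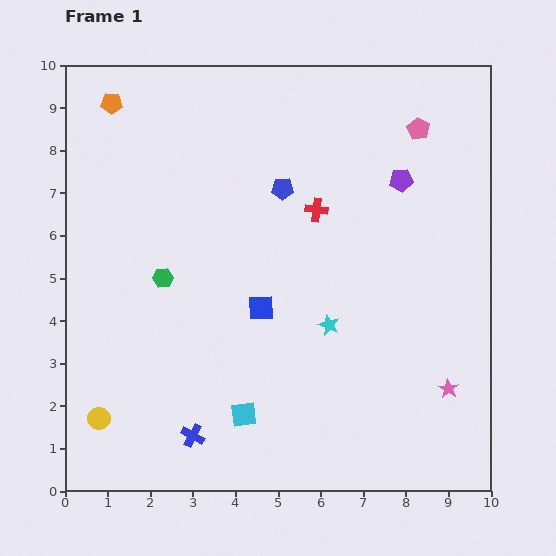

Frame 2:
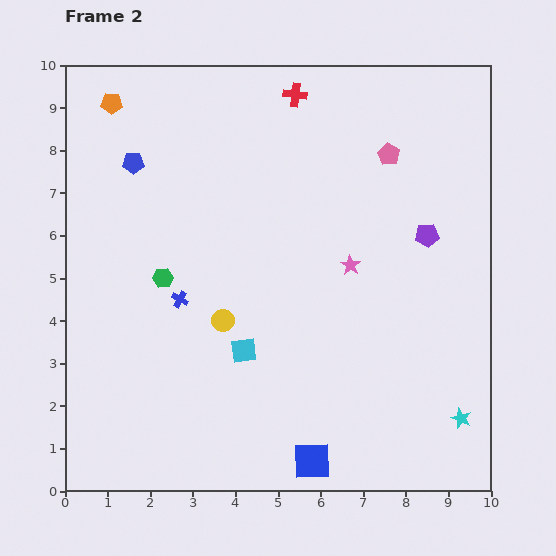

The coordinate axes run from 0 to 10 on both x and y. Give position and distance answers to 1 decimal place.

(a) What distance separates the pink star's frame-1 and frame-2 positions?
3.7

The pink star moved from (9.0, 2.4) to (6.7, 5.3), a distance of √(2.3² + 2.9²) ≈ 3.7.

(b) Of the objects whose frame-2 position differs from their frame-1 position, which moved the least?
the pink pentagon

(moved 0.9)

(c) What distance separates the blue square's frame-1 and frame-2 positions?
3.8

The blue square moved from (4.6, 4.3) to (5.8, 0.7), a distance of √(1.2² + 3.6²) ≈ 3.8.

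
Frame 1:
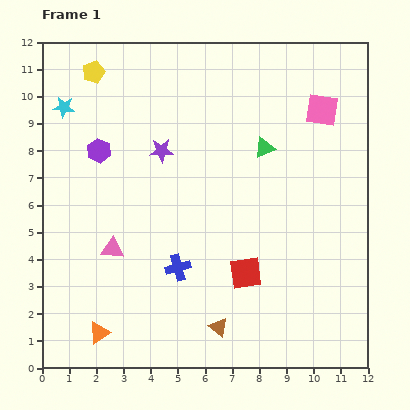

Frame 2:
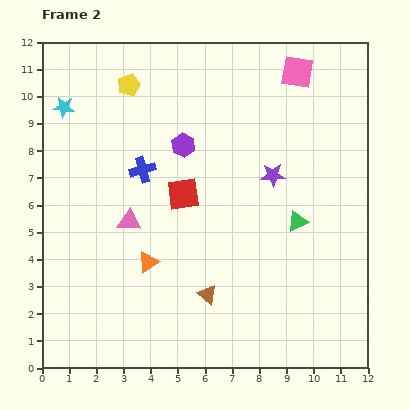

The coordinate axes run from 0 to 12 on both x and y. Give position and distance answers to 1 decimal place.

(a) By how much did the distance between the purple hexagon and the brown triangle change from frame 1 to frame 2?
-2.2

Distance in frame 1: 7.8. Distance in frame 2: 5.6.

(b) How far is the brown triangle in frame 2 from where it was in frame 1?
1.3

The brown triangle moved from (6.5, 1.5) to (6.1, 2.7), a distance of √(0.4² + 1.2²) ≈ 1.3.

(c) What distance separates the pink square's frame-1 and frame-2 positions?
1.7

The pink square moved from (10.3, 9.5) to (9.4, 10.9), a distance of √(0.9² + 1.4²) ≈ 1.7.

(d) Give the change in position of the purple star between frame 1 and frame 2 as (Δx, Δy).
(4.1, -0.9)

The purple star was at (4.4, 8.0) in frame 1 and (8.5, 7.1) in frame 2.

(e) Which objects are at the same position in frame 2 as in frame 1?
the cyan star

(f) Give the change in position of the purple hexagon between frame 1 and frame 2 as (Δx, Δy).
(3.1, 0.2)

The purple hexagon was at (2.1, 8.0) in frame 1 and (5.2, 8.2) in frame 2.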